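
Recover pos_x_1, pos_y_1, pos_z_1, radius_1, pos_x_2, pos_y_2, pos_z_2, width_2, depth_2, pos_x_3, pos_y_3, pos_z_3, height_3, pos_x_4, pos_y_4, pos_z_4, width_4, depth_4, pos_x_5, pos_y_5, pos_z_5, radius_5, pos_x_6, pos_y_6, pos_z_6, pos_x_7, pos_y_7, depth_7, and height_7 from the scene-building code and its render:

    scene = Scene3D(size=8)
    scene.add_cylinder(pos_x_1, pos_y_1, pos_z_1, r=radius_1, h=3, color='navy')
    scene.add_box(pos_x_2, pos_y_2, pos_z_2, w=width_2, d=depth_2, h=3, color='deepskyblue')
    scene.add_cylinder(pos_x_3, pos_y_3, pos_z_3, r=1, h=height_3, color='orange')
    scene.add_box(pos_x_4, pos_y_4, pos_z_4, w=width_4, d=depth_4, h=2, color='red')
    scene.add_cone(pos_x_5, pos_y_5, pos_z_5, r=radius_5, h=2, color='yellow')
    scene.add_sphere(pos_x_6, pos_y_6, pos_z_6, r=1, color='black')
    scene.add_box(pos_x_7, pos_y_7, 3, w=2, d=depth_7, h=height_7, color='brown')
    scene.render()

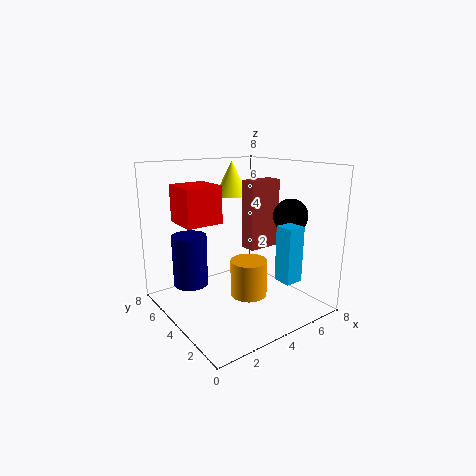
pos_x_1 = 2, pos_y_1 = 6, pos_z_1 = 1, radius_1 = 1, pos_x_2 = 5, pos_y_2 = 1, pos_z_2 = 2, width_2 = 1, depth_2 = 1, pos_x_3 = 4, pos_y_3 = 3, pos_z_3 = 1, height_3 = 2, pos_x_4 = 1, pos_y_4 = 4, pos_z_4 = 5, width_4 = 2, depth_4 = 2, pos_x_5 = 5, pos_y_5 = 6, pos_z_5 = 6, radius_5 = 1, pos_x_6 = 7, pos_y_6 = 3, pos_z_6 = 5, pos_x_7 = 5, pos_y_7 = 4, depth_7 = 1, height_7 = 4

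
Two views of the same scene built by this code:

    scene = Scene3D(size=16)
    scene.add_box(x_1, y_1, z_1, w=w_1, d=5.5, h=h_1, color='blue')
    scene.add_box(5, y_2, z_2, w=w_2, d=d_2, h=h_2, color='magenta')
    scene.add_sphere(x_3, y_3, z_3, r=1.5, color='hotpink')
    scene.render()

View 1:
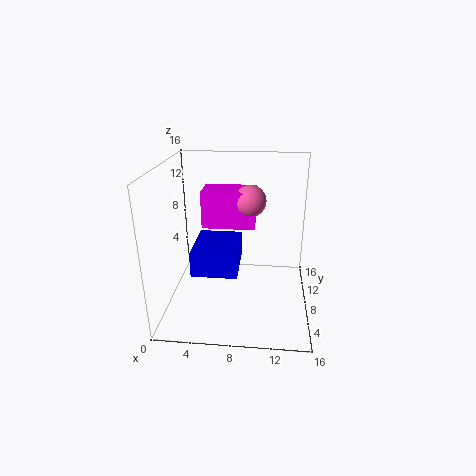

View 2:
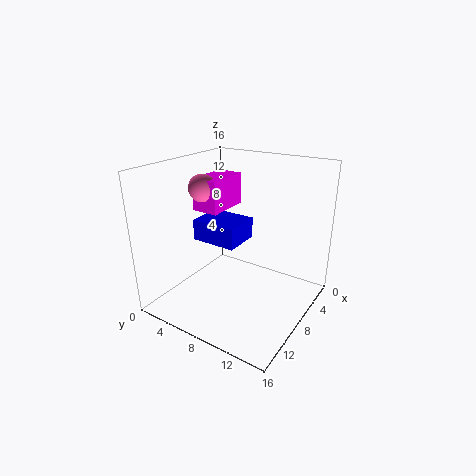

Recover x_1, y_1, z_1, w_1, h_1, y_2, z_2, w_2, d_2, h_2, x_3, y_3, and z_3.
x_1 = 4
y_1 = 2
z_1 = 6.5
w_1 = 4.5
h_1 = 2.5
y_2 = 3.5
z_2 = 11
w_2 = 5
d_2 = 3
h_2 = 3.5
x_3 = 9.5
y_3 = 4.5
z_3 = 13.5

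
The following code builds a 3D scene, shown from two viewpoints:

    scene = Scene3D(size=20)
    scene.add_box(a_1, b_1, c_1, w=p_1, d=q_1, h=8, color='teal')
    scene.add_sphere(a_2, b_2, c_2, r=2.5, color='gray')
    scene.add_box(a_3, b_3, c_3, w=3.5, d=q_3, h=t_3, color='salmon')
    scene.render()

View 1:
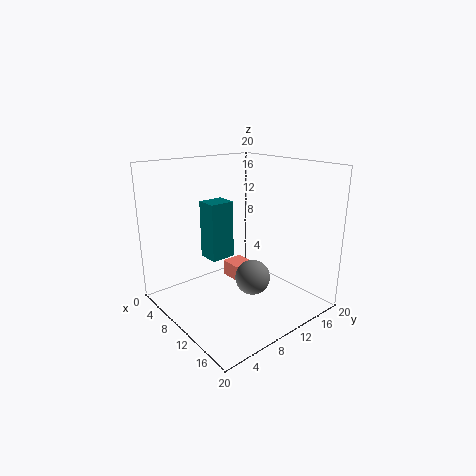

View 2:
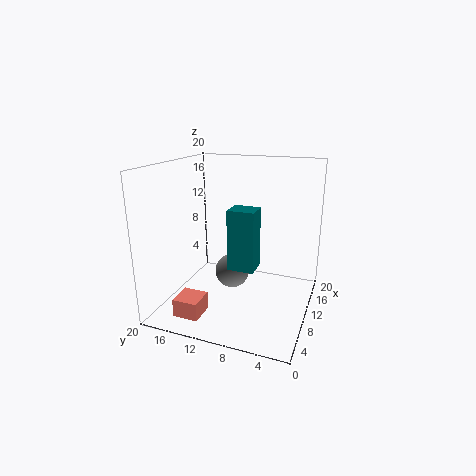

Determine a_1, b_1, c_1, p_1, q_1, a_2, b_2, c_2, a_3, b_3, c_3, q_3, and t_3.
a_1 = 6
b_1 = 6.5
c_1 = 7
p_1 = 3
q_1 = 3.5
a_2 = 11.5
b_2 = 11.5
c_2 = 4
a_3 = 2.5
b_3 = 13
c_3 = 0.5
q_3 = 3.5
t_3 = 2.5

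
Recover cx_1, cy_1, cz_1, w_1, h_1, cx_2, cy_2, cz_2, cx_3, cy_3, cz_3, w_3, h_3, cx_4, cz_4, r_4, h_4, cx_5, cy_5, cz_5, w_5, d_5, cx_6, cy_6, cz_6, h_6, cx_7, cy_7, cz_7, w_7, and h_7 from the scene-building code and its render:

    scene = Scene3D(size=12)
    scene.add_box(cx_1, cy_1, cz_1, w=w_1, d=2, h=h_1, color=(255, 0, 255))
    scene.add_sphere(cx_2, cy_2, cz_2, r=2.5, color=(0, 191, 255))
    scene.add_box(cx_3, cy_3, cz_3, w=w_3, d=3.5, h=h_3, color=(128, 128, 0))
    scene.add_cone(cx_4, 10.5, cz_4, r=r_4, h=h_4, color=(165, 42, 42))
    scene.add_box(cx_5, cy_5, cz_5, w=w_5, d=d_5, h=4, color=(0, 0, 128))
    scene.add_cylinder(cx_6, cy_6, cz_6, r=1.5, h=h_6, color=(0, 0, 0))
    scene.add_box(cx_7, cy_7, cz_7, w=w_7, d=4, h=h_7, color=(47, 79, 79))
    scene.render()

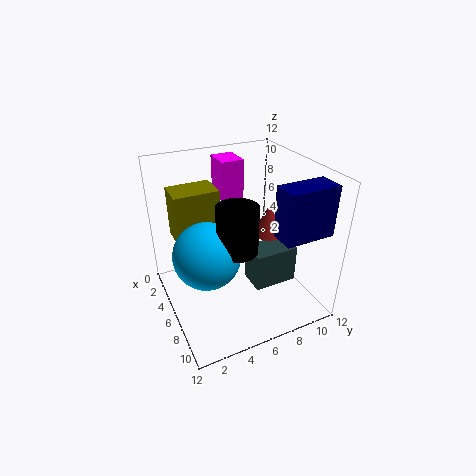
cx_1 = 0.5, cy_1 = 6, cz_1 = 8, w_1 = 2.5, h_1 = 3.5, cx_2 = 8, cy_2 = 2.5, cz_2 = 6.5, cx_3 = 3.5, cy_3 = 1, cz_3 = 6.5, w_3 = 2.5, h_3 = 4, cx_4 = 3.5, cz_4 = 4, r_4 = 1.5, h_4 = 3, cx_5 = 9, cy_5 = 7.5, cz_5 = 7.5, w_5 = 2, d_5 = 4, cx_6 = 9, cy_6 = 4.5, cz_6 = 7, h_6 = 3.5, cx_7 = 4.5, cy_7 = 7.5, cz_7 = 0.5, w_7 = 2.5, h_7 = 3.5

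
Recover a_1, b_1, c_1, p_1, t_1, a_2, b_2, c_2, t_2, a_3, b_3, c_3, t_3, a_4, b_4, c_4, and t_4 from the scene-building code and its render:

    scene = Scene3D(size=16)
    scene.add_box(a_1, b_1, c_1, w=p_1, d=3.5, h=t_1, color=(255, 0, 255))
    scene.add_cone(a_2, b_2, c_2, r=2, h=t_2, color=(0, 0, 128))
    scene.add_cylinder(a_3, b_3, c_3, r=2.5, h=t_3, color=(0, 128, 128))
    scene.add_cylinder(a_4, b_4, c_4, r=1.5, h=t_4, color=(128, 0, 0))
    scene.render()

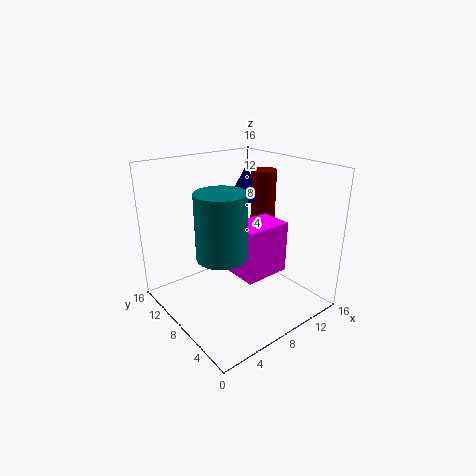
a_1 = 6, b_1 = 3.5, c_1 = 5, p_1 = 5, t_1 = 5.5, a_2 = 12, b_2 = 11.5, c_2 = 11, t_2 = 4, a_3 = 4, b_3 = 5.5, c_3 = 8, t_3 = 6.5, a_4 = 13.5, b_4 = 10, c_4 = 7, t_4 = 7.5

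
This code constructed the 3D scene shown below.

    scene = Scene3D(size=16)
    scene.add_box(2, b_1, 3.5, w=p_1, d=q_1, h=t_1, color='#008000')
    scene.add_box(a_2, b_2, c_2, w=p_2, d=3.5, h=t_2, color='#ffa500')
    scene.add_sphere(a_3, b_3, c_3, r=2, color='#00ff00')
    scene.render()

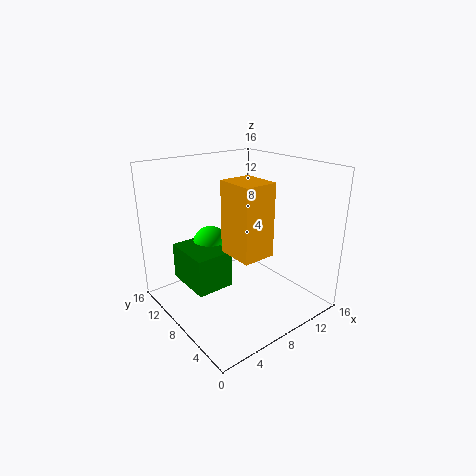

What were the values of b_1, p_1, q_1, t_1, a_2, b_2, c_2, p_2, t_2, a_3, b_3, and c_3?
b_1 = 6.5
p_1 = 4
q_1 = 5.5
t_1 = 4
a_2 = 3
b_2 = 0.5
c_2 = 9.5
p_2 = 3
t_2 = 6.5
a_3 = 6
b_3 = 10.5
c_3 = 7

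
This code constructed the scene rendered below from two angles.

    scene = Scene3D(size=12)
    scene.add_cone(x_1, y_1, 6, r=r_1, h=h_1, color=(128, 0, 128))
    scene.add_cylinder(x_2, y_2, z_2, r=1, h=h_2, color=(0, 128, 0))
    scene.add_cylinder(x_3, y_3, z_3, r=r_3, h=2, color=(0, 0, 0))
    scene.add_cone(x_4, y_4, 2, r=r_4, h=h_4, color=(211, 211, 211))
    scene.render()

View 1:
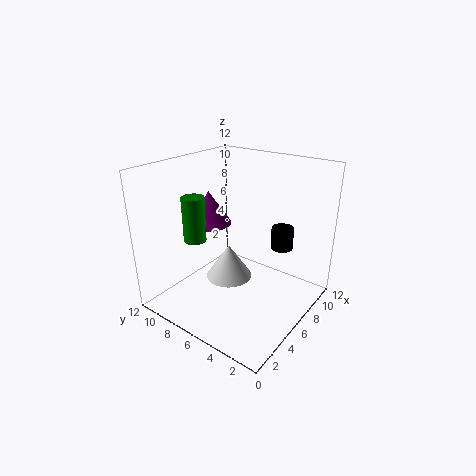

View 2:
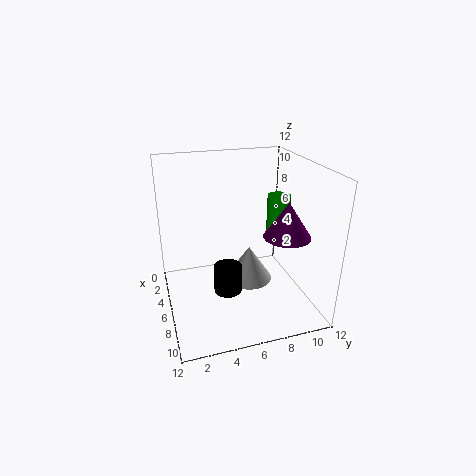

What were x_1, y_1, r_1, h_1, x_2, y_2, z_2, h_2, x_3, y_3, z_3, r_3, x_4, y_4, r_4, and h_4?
x_1 = 7
y_1 = 10
r_1 = 2
h_1 = 3
x_2 = 5
y_2 = 10
z_2 = 5
h_2 = 4
x_3 = 10
y_3 = 4
z_3 = 4
r_3 = 1
x_4 = 6
y_4 = 7
r_4 = 2
h_4 = 3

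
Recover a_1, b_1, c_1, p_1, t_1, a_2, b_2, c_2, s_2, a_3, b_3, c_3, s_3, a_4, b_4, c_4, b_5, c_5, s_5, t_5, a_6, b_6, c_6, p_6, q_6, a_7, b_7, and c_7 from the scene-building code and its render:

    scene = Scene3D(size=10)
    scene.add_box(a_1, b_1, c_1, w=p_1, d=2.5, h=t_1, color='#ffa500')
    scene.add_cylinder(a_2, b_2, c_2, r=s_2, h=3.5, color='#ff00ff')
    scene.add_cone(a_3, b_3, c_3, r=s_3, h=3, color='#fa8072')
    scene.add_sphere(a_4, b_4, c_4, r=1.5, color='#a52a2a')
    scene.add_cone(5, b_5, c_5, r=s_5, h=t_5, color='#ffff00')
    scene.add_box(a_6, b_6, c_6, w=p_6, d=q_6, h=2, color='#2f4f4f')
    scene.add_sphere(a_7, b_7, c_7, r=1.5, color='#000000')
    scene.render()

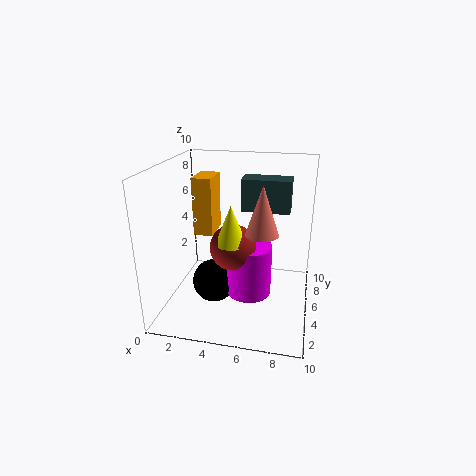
a_1 = 1, b_1 = 7, c_1 = 4, p_1 = 1.5, t_1 = 4.5, a_2 = 6, b_2 = 4, c_2 = 1.5, s_2 = 1.5, a_3 = 7, b_3 = 2.5, c_3 = 6.5, s_3 = 1, a_4 = 5, b_4 = 3.5, c_4 = 5, b_5 = 3, c_5 = 5.5, s_5 = 1, t_5 = 2.5, a_6 = 5.5, b_6 = 3.5, c_6 = 7.5, p_6 = 3, q_6 = 1.5, a_7 = 3.5, b_7 = 4, c_7 = 2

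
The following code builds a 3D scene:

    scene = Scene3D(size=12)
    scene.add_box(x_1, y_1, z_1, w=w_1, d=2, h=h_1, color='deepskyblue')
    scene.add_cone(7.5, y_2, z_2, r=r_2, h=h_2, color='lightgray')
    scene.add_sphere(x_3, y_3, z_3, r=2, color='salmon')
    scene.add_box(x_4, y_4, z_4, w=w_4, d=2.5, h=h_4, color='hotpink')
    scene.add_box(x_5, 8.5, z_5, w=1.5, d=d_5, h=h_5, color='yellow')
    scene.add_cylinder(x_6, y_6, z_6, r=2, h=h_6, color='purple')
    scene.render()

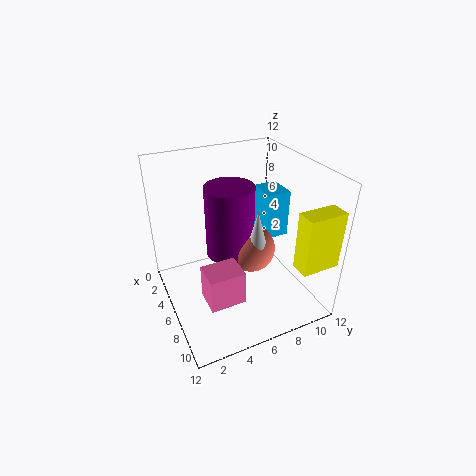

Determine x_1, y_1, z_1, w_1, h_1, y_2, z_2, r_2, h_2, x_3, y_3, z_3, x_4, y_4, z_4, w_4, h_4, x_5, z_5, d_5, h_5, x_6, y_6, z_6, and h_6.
x_1 = 4
y_1 = 8.5
z_1 = 5.5
w_1 = 2.5
h_1 = 4
y_2 = 7
z_2 = 5
r_2 = 1
h_2 = 4
x_3 = 6.5
y_3 = 7
z_3 = 5
x_4 = 9.5
y_4 = 1.5
z_4 = 4.5
w_4 = 2
h_4 = 2.5
x_5 = 10.5
z_5 = 5.5
d_5 = 3
h_5 = 4.5
x_6 = 5.5
y_6 = 5.5
z_6 = 4.5
h_6 = 6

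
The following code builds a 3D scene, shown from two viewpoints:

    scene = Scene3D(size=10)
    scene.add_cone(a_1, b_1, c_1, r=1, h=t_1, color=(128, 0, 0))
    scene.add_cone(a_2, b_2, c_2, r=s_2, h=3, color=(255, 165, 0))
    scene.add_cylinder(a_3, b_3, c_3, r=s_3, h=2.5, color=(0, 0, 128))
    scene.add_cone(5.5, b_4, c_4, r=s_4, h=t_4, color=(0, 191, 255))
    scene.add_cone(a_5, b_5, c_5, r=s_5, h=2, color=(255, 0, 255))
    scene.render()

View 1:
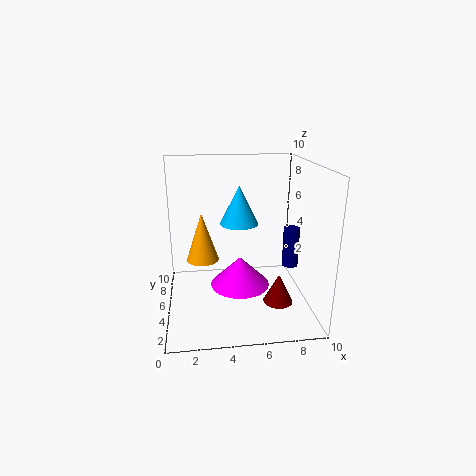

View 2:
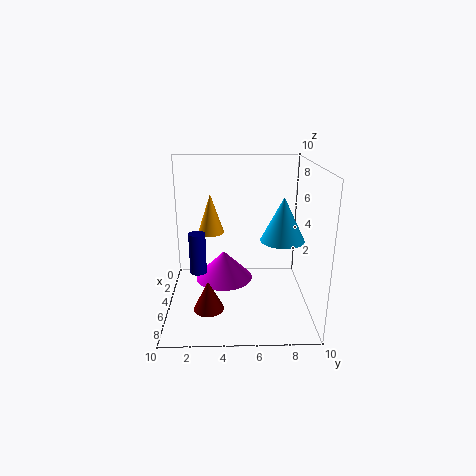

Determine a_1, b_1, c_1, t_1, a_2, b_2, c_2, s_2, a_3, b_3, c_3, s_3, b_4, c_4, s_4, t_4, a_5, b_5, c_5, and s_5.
a_1 = 7.5; b_1 = 3; c_1 = 1; t_1 = 2; a_2 = 2.5; b_2 = 3; c_2 = 4.5; s_2 = 1; a_3 = 8; b_3 = 2.5; c_3 = 4; s_3 = 0.5; b_4 = 8; c_4 = 5; s_4 = 1.5; t_4 = 3; a_5 = 5; b_5 = 4; c_5 = 2; s_5 = 2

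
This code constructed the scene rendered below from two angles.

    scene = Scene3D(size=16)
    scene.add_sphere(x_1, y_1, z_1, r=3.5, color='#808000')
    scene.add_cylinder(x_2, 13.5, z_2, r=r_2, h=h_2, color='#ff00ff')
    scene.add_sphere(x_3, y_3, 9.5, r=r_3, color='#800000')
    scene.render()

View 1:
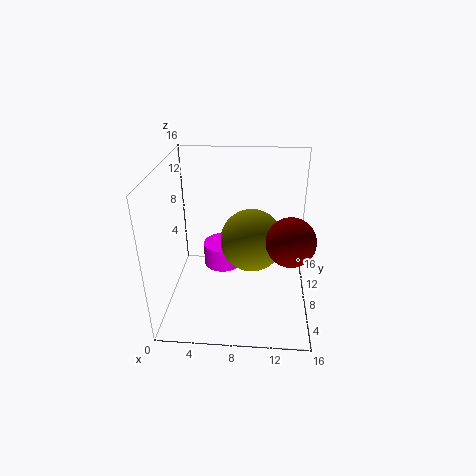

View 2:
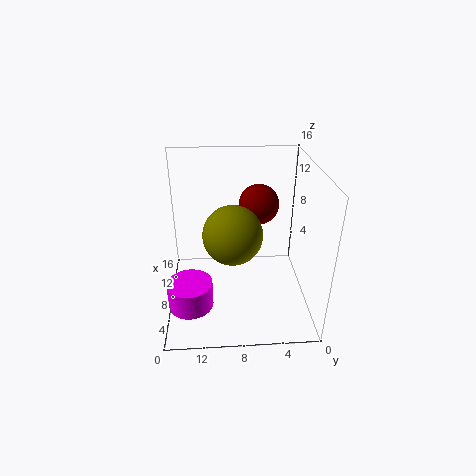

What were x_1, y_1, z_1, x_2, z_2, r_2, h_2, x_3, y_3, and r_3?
x_1 = 9.5; y_1 = 8.5; z_1 = 7.5; x_2 = 5.5; z_2 = 1; r_2 = 2.5; h_2 = 3; x_3 = 13.5; y_3 = 5; r_3 = 2.5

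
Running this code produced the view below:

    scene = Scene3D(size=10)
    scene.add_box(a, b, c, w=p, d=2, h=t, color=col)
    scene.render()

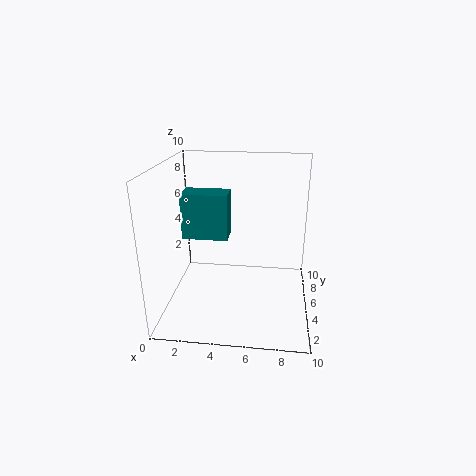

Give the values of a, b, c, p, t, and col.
a = 0.5, b = 6.5, c = 4, p = 3.5, t = 3.5, col = 'teal'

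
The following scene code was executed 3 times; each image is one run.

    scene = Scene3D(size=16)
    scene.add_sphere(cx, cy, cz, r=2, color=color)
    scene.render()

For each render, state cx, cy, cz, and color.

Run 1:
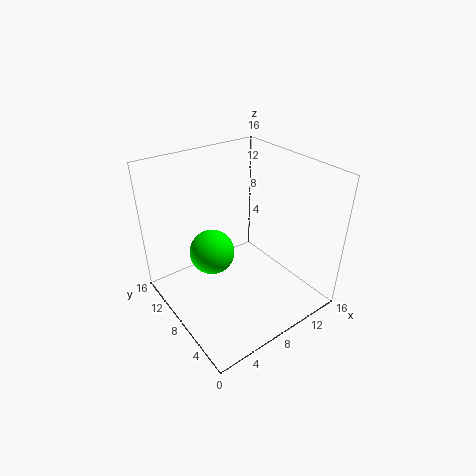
cx = 2.5; cy = 4.5; cz = 10.5; color = 'lime'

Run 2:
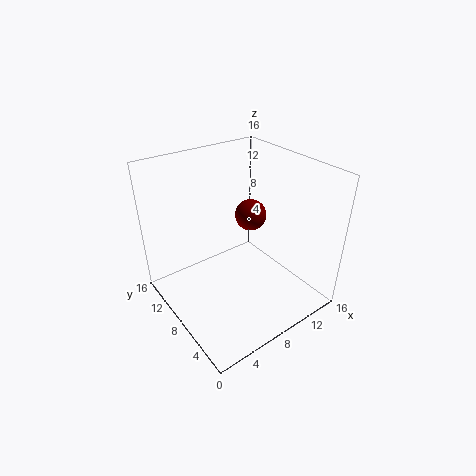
cx = 13; cy = 12; cz = 7.5; color = 'maroon'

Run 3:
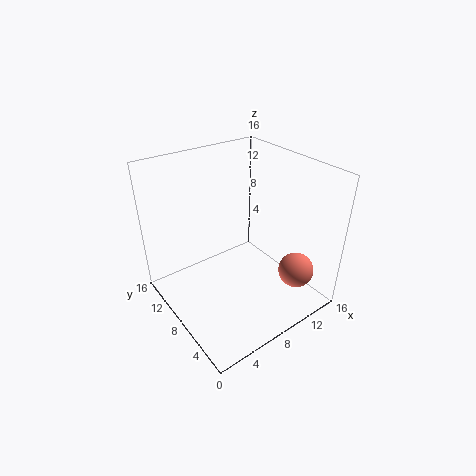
cx = 13; cy = 3.5; cz = 4; color = 'salmon'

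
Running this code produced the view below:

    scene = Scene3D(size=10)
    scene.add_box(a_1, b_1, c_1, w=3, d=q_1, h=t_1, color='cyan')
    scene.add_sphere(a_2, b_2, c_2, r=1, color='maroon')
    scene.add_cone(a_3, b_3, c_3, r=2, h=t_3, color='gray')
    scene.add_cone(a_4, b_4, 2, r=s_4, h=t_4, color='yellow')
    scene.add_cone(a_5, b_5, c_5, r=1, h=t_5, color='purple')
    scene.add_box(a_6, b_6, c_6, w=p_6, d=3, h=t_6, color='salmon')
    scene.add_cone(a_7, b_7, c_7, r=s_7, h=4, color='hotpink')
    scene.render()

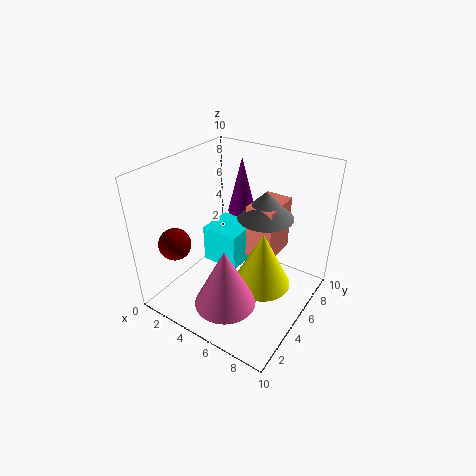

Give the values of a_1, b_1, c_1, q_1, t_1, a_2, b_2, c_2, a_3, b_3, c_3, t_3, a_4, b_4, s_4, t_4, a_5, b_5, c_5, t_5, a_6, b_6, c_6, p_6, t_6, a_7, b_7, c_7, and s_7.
a_1 = 1
b_1 = 6
c_1 = 1
q_1 = 3
t_1 = 3
a_2 = 3
b_2 = 1
c_2 = 6
a_3 = 6
b_3 = 7
c_3 = 6
t_3 = 2
a_4 = 7
b_4 = 5
s_4 = 2
t_4 = 4
a_5 = 4
b_5 = 7
c_5 = 6
t_5 = 4
a_6 = 5
b_6 = 6
c_6 = 3
p_6 = 2
t_6 = 4
a_7 = 6
b_7 = 2
c_7 = 2
s_7 = 2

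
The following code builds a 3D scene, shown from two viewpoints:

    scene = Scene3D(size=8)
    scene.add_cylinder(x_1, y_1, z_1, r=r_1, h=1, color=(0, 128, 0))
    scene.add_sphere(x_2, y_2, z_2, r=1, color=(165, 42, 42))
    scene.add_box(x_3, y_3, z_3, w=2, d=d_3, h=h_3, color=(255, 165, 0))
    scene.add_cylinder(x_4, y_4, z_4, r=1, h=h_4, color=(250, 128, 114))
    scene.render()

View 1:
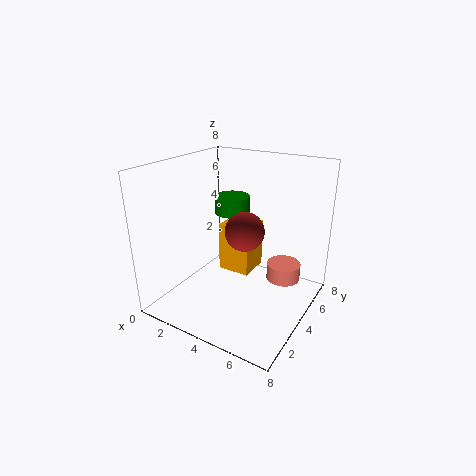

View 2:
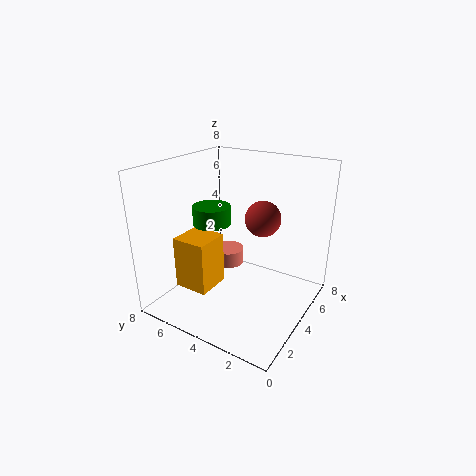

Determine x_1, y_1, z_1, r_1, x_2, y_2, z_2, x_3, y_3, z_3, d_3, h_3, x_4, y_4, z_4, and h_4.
x_1 = 3; y_1 = 5; z_1 = 5; r_1 = 1; x_2 = 5; y_2 = 3; z_2 = 5; x_3 = 2; y_3 = 5; z_3 = 1; d_3 = 2; h_3 = 3; x_4 = 6; y_4 = 6; z_4 = 1; h_4 = 1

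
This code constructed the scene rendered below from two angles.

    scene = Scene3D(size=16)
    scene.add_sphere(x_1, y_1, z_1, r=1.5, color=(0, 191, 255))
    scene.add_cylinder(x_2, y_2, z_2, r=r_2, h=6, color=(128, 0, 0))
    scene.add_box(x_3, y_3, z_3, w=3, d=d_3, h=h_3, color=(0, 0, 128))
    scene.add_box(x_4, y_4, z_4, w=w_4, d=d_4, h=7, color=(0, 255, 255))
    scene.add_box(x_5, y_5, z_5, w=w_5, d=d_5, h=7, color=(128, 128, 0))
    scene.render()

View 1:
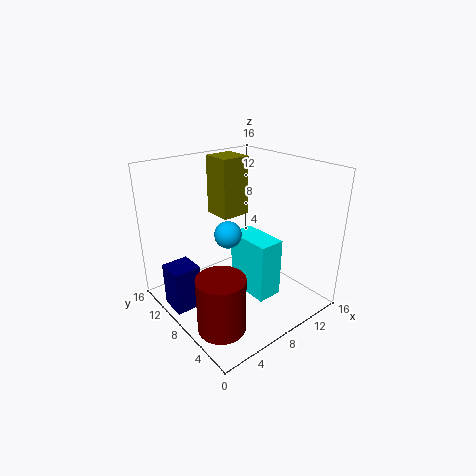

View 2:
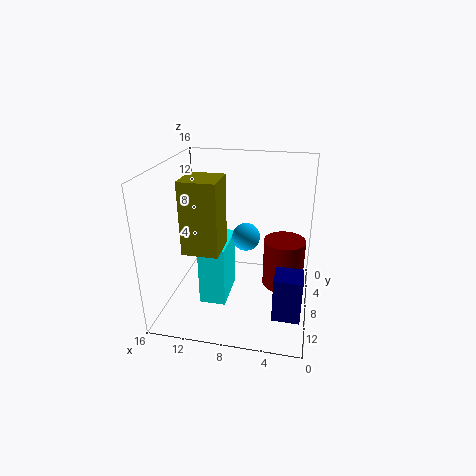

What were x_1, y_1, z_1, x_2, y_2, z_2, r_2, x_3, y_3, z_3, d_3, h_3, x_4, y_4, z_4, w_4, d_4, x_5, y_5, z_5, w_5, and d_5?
x_1 = 7, y_1 = 8.5, z_1 = 8.5, x_2 = 3, y_2 = 4.5, z_2 = 0.5, r_2 = 2.5, x_3 = 0.5, y_3 = 9, z_3 = 0.5, d_3 = 3, h_3 = 5, x_4 = 9, y_4 = 5, z_4 = 0.5, w_4 = 3, d_4 = 5.5, x_5 = 8.5, y_5 = 11, z_5 = 9, w_5 = 3.5, d_5 = 3.5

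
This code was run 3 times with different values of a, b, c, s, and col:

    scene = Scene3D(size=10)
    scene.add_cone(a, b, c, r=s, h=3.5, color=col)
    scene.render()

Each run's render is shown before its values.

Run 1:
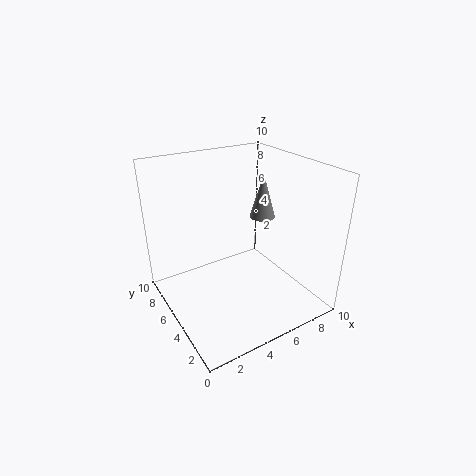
a = 8.5
b = 7
c = 5
s = 1
col = 'gray'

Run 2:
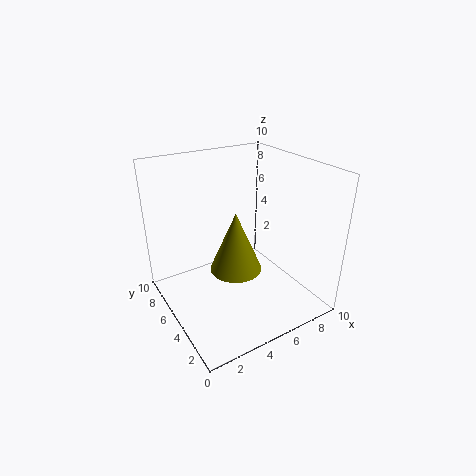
a = 3
b = 2
c = 5
s = 1.5
col = 'olive'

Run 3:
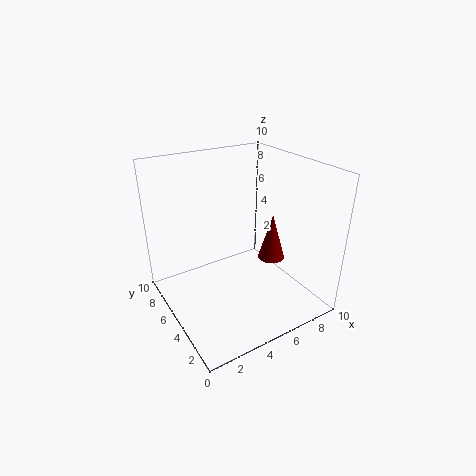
a = 8
b = 5
c = 2.5
s = 1
col = 'maroon'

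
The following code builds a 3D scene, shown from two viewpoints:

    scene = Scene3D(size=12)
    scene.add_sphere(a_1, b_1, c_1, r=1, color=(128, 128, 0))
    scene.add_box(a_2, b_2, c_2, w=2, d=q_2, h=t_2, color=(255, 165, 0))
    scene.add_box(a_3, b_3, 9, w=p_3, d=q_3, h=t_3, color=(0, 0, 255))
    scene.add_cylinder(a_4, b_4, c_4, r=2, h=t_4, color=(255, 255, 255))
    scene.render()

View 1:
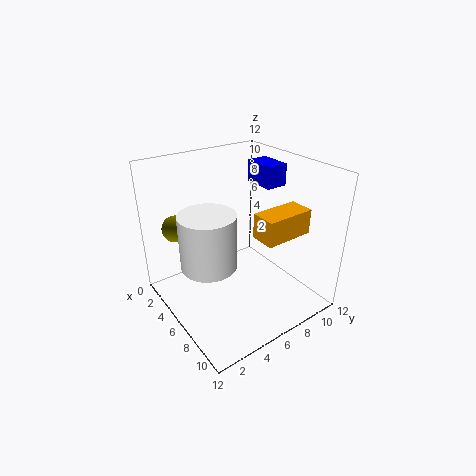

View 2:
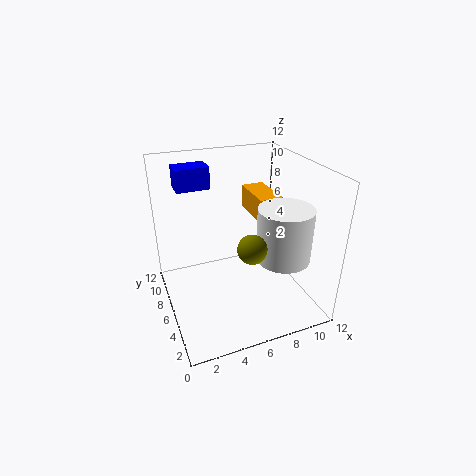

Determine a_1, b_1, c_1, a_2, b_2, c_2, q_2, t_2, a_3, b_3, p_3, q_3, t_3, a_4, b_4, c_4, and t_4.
a_1 = 5, b_1 = 1, c_1 = 8, a_2 = 8, b_2 = 6, c_2 = 7, q_2 = 4, t_2 = 2, a_3 = 2, b_3 = 10, p_3 = 3, q_3 = 2, t_3 = 2, a_4 = 8, b_4 = 2, c_4 = 6, t_4 = 4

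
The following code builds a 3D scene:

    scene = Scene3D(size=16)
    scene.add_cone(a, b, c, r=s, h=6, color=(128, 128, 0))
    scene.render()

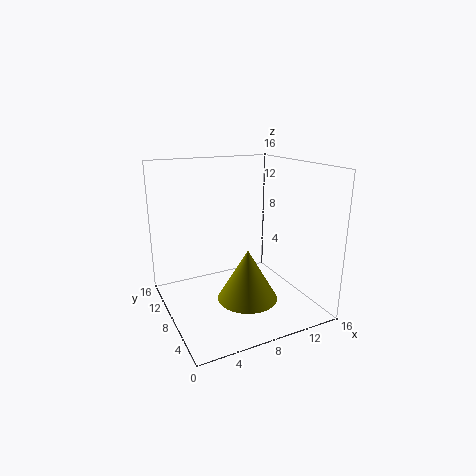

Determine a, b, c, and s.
a = 9; b = 7.5; c = 0.5; s = 3.5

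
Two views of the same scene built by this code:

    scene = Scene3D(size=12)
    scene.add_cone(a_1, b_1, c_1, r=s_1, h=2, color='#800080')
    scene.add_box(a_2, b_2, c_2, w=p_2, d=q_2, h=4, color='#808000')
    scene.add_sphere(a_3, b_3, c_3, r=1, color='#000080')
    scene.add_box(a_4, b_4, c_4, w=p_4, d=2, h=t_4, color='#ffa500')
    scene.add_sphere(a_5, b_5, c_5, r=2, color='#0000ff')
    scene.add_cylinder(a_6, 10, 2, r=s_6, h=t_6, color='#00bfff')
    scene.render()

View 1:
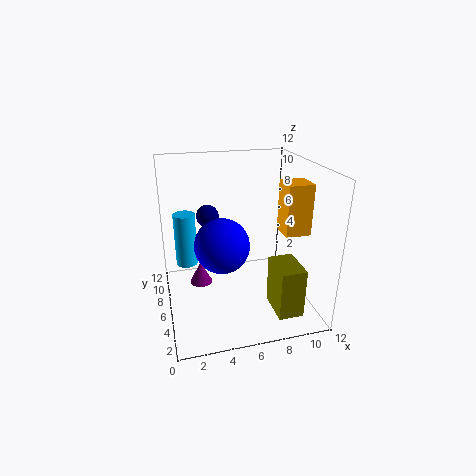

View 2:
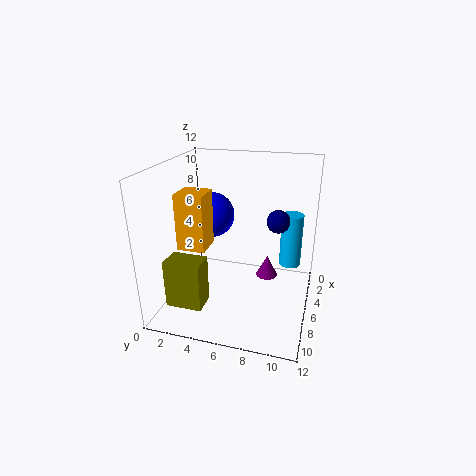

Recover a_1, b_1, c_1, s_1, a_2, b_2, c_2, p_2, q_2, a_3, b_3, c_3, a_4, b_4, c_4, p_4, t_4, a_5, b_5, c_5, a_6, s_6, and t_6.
a_1 = 3
b_1 = 8
c_1 = 1
s_1 = 1
a_2 = 8
b_2 = 1
c_2 = 1
p_2 = 2
q_2 = 3
a_3 = 4
b_3 = 9
c_3 = 7
a_4 = 9
b_4 = 3
c_4 = 7
p_4 = 2
t_4 = 4
a_5 = 4
b_5 = 3
c_5 = 7
a_6 = 2
s_6 = 1
t_6 = 5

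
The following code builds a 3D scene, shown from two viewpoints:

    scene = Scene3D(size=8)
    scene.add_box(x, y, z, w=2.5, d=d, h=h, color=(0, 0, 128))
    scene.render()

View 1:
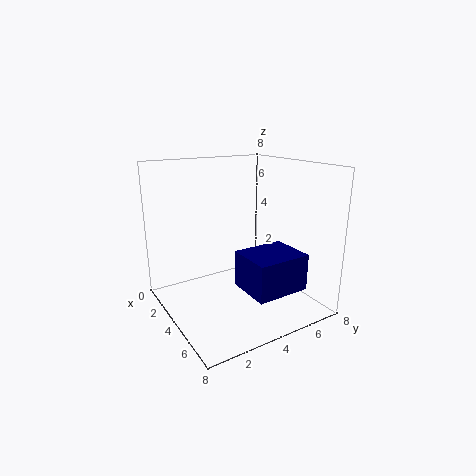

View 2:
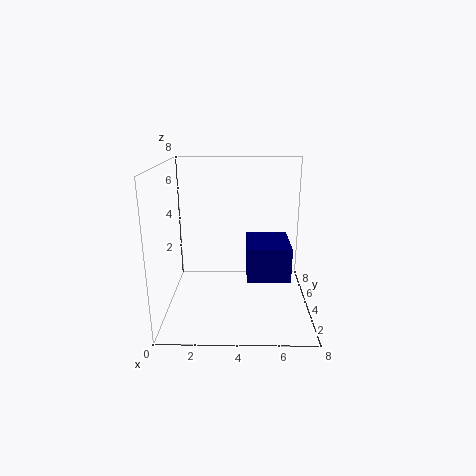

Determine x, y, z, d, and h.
x = 4.5
y = 3.5
z = 1.5
d = 3
h = 2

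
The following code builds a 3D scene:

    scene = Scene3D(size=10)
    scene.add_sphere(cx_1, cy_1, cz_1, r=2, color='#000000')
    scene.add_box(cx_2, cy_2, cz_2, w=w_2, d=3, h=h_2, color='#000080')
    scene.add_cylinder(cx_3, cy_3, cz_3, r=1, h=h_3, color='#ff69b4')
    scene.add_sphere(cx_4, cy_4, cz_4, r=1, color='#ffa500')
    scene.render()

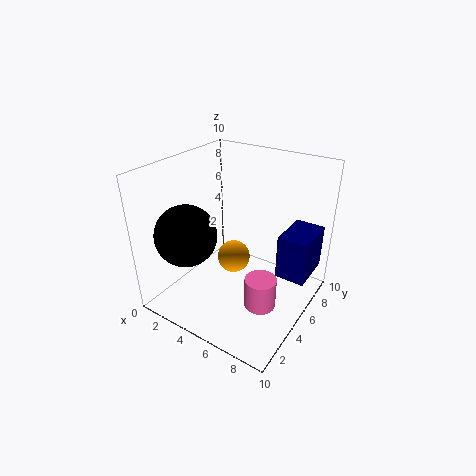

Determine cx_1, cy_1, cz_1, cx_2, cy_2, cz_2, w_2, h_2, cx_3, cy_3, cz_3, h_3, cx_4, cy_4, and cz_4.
cx_1 = 3
cy_1 = 2
cz_1 = 6
cx_2 = 8
cy_2 = 5
cz_2 = 3
w_2 = 2
h_2 = 3
cx_3 = 8
cy_3 = 3
cz_3 = 2
h_3 = 2
cx_4 = 6
cy_4 = 3
cz_4 = 5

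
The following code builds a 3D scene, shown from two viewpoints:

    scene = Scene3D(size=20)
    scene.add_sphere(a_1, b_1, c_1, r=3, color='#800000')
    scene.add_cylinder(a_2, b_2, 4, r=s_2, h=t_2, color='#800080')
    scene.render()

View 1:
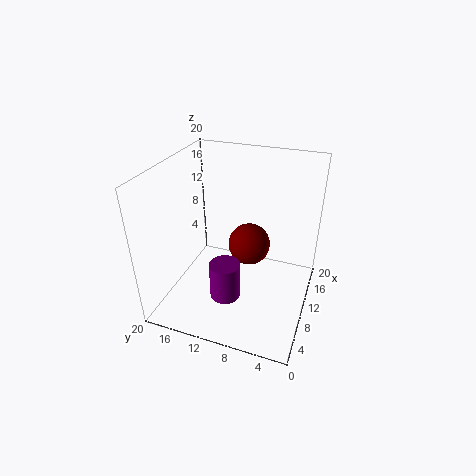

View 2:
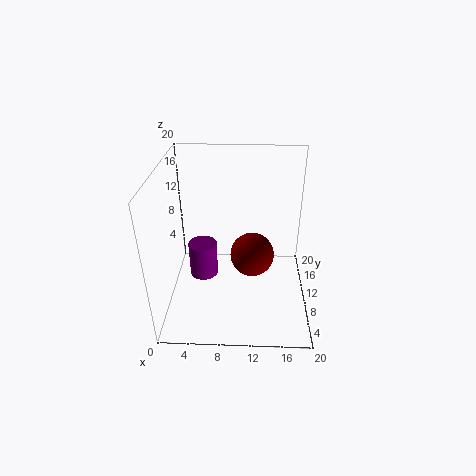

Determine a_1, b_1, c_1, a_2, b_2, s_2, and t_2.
a_1 = 12, b_1 = 9, c_1 = 8, a_2 = 5, b_2 = 10, s_2 = 2, t_2 = 5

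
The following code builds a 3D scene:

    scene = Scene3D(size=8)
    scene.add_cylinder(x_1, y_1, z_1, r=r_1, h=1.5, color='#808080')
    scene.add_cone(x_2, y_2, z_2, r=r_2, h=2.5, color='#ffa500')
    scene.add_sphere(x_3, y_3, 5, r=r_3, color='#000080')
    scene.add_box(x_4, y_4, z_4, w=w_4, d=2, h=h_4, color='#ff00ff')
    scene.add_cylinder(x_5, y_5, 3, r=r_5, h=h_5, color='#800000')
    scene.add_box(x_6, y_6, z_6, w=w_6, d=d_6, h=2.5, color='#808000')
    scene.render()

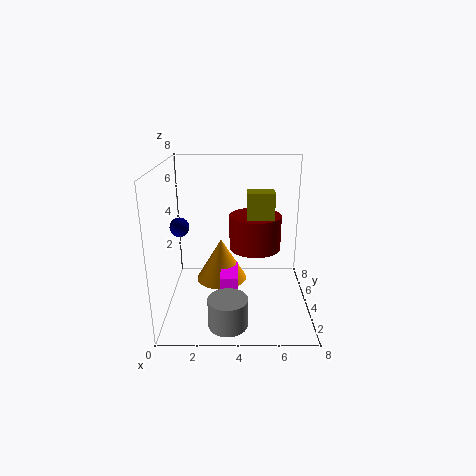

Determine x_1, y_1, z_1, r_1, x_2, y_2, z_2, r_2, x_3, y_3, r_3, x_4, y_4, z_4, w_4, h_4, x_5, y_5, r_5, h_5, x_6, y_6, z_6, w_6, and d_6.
x_1 = 3.5
y_1 = 1
z_1 = 0.5
r_1 = 1
x_2 = 3
y_2 = 5
z_2 = 1
r_2 = 1.5
x_3 = 1
y_3 = 3
r_3 = 0.5
x_4 = 3
y_4 = 3
z_4 = 0.5
w_4 = 1
h_4 = 1.5
x_5 = 5
y_5 = 5
r_5 = 1.5
h_5 = 2
x_6 = 4.5
y_6 = 4
z_6 = 4
w_6 = 1.5
d_6 = 1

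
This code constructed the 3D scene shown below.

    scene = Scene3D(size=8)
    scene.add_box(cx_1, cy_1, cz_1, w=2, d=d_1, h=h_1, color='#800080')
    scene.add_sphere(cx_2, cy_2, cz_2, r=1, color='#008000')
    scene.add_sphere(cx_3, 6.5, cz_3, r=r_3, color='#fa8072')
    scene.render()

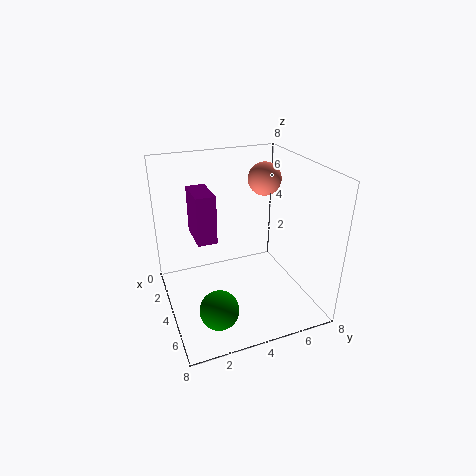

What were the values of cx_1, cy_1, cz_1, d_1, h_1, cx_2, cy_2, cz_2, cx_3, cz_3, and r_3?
cx_1 = 3; cy_1 = 1.5; cz_1 = 4.5; d_1 = 1; h_1 = 2.5; cx_2 = 6.5; cy_2 = 2; cz_2 = 1.5; cx_3 = 2; cz_3 = 6.5; r_3 = 1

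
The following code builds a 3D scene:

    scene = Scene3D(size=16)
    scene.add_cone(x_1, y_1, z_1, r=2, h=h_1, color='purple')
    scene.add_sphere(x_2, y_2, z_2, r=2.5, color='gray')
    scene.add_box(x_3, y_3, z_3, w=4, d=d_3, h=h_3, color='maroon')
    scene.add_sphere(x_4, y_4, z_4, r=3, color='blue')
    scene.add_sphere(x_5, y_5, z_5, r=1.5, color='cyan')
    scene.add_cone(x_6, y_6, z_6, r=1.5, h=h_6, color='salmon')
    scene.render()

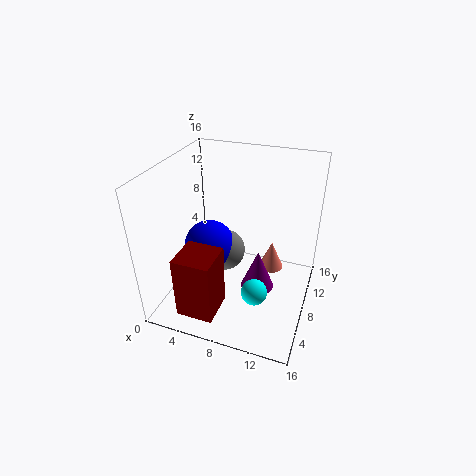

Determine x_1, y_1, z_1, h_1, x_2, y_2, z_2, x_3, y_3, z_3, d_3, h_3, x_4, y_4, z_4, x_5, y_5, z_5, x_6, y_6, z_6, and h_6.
x_1 = 10; y_1 = 9.5; z_1 = 0.5; h_1 = 5; x_2 = 5.5; y_2 = 10; z_2 = 4.5; x_3 = 3.5; y_3 = 1; z_3 = 1.5; d_3 = 4; h_3 = 7; x_4 = 4; y_4 = 9; z_4 = 5.5; x_5 = 10.5; y_5 = 6.5; z_5 = 2; x_6 = 11; y_6 = 12; z_6 = 2; h_6 = 3.5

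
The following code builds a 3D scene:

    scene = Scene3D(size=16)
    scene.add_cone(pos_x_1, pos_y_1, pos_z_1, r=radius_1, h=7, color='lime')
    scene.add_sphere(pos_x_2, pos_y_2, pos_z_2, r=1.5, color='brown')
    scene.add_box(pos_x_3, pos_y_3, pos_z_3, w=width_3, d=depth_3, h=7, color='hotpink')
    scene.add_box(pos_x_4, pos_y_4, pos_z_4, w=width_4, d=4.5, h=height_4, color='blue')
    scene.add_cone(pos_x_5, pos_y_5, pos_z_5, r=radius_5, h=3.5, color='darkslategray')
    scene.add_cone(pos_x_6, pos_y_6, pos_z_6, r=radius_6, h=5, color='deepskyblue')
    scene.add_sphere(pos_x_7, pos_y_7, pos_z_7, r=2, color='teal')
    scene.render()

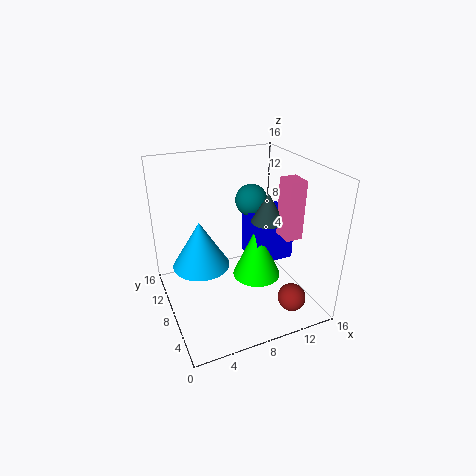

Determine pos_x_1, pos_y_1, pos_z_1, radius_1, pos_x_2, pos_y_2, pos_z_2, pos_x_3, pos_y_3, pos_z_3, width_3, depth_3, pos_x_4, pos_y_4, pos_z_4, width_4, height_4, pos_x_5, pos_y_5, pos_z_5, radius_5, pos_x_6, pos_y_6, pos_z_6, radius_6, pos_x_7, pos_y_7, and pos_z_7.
pos_x_1 = 11.5
pos_y_1 = 10
pos_z_1 = 1
radius_1 = 3
pos_x_2 = 12
pos_y_2 = 2.5
pos_z_2 = 2.5
pos_x_3 = 13.5
pos_y_3 = 6.5
pos_z_3 = 7
width_3 = 2
depth_3 = 2.5
pos_x_4 = 11
pos_y_4 = 9
pos_z_4 = 3
width_4 = 5
height_4 = 6
pos_x_5 = 12.5
pos_y_5 = 9.5
pos_z_5 = 8.5
radius_5 = 2
pos_x_6 = 3.5
pos_y_6 = 7.5
pos_z_6 = 6
radius_6 = 3
pos_x_7 = 12
pos_y_7 = 13
pos_z_7 = 10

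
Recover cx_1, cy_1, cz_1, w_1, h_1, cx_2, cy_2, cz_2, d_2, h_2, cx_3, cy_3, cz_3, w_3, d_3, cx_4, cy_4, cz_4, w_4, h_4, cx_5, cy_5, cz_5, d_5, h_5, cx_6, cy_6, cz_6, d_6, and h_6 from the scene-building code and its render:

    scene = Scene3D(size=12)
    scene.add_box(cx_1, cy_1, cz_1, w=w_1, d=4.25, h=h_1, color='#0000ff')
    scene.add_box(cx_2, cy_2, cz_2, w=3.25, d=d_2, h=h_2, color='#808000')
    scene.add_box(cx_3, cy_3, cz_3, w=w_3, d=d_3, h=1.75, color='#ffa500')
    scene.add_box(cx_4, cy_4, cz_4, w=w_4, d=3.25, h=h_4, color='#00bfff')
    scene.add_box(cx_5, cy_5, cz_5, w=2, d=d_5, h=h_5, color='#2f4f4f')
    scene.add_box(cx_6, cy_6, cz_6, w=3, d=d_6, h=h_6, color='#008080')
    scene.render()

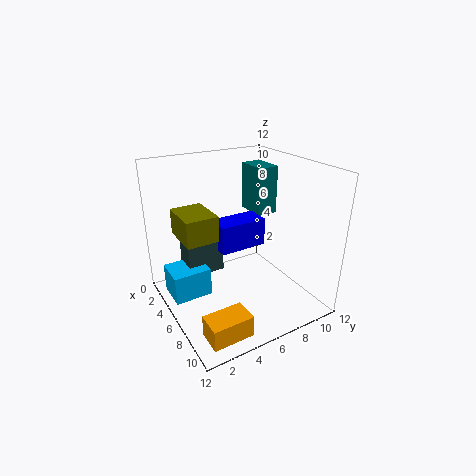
cx_1 = 3; cy_1 = 5; cz_1 = 4.25; w_1 = 2.25; h_1 = 2.5; cx_2 = 4.25; cy_2 = 1; cz_2 = 7; d_2 = 2.5; h_2 = 2; cx_3 = 9.25; cy_3 = 1; cz_3 = 0.5; w_3 = 2; d_3 = 3.25; cx_4 = 2.5; cy_4 = 0.5; cz_4 = 0.75; w_4 = 2.75; h_4 = 2.5; cx_5 = 2.25; cy_5 = 2.25; cz_5 = 2.25; d_5 = 3.25; h_5 = 3.75; cx_6 = 0.5; cy_6 = 9.75; cz_6 = 6.25; d_6 = 2; h_6 = 4.5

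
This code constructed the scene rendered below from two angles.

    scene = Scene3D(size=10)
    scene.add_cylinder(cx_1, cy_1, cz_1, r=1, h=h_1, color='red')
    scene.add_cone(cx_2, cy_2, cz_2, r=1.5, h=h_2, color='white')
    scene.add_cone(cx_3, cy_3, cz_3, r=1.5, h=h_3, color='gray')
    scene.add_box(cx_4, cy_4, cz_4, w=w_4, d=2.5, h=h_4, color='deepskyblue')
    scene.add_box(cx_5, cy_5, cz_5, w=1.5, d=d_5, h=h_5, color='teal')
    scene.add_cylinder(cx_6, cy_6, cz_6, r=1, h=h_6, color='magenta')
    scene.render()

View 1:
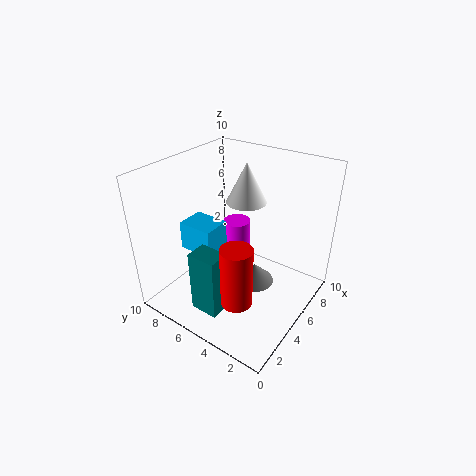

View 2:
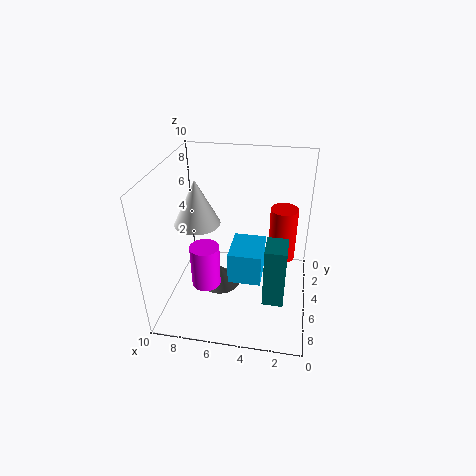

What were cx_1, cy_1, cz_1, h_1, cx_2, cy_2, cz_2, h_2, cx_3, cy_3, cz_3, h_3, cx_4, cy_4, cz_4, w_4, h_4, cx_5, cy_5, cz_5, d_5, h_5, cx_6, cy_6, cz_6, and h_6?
cx_1 = 2; cy_1 = 3; cz_1 = 2.5; h_1 = 4; cx_2 = 7.5; cy_2 = 6; cz_2 = 6.5; h_2 = 3; cx_3 = 6.5; cy_3 = 4.5; cz_3 = 0.5; h_3 = 1.5; cx_4 = 3; cy_4 = 6; cz_4 = 4; w_4 = 2; h_4 = 2; cx_5 = 1.5; cy_5 = 4.5; cz_5 = 0.5; d_5 = 2; h_5 = 4.5; cx_6 = 7; cy_6 = 6.5; cz_6 = 2; h_6 = 3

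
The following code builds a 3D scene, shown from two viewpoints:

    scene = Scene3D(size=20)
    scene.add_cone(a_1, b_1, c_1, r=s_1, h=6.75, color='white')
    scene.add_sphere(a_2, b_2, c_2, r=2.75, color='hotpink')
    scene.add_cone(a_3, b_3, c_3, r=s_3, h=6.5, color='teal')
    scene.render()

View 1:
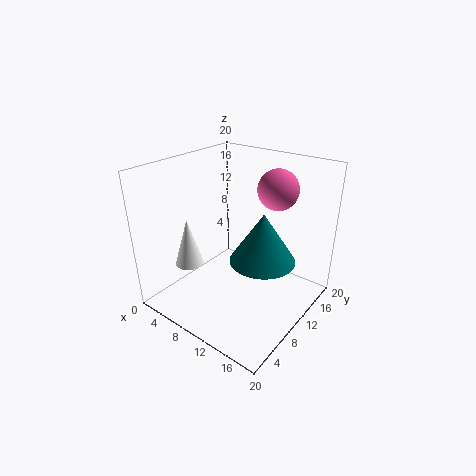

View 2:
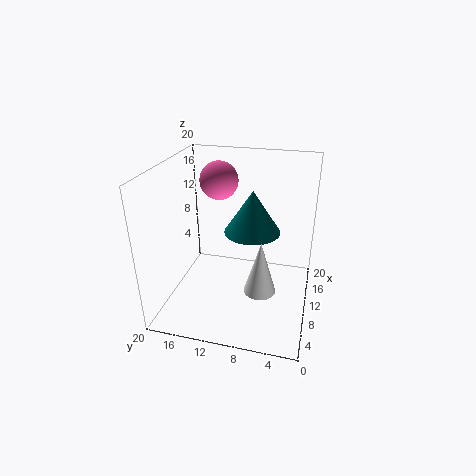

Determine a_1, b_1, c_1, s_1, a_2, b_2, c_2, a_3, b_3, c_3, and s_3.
a_1 = 4.5; b_1 = 5.75; c_1 = 6; s_1 = 2; a_2 = 13.75; b_2 = 13.75; c_2 = 16.75; a_3 = 14.75; b_3 = 9; c_3 = 8.75; s_3 = 4.25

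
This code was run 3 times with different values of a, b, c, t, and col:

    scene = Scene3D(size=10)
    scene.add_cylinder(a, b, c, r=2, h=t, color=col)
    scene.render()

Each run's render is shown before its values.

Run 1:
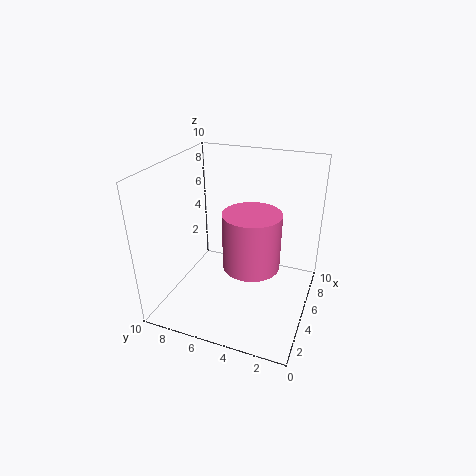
a = 5; b = 4; c = 3; t = 4; col = 'hotpink'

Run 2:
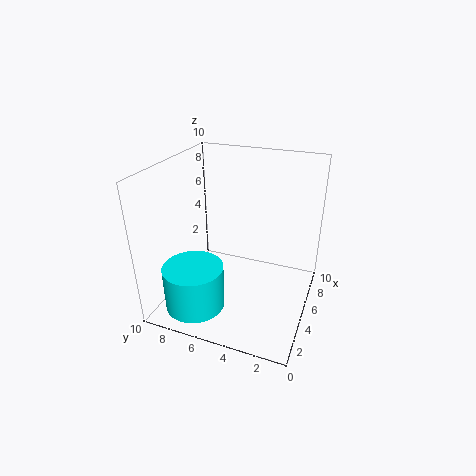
a = 2; b = 7; c = 1; t = 3; col = 'cyan'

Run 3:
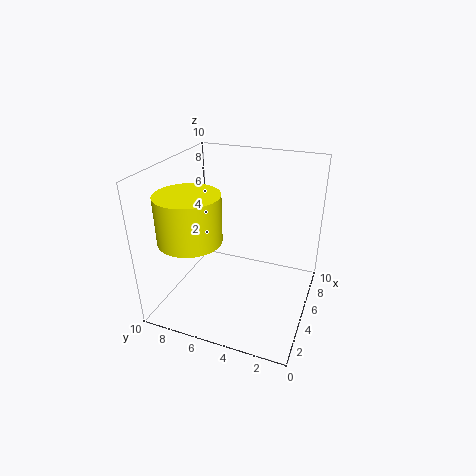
a = 2; b = 7; c = 6; t = 3; col = 'yellow'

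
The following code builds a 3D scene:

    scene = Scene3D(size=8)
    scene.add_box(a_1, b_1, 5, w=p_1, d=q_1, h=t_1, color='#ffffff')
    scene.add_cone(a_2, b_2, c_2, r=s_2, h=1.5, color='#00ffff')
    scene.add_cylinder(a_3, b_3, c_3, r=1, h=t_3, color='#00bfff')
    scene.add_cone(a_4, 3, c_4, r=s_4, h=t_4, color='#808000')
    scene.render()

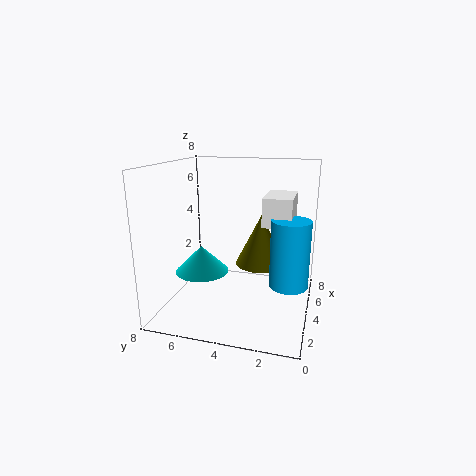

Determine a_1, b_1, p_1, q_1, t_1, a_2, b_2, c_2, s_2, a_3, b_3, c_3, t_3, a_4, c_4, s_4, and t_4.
a_1 = 3
b_1 = 1
p_1 = 2.5
q_1 = 1.5
t_1 = 1.5
a_2 = 3.5
b_2 = 6
c_2 = 2
s_2 = 1.5
a_3 = 3
b_3 = 1
c_3 = 2
t_3 = 3.5
a_4 = 5.5
c_4 = 2
s_4 = 1.5
t_4 = 3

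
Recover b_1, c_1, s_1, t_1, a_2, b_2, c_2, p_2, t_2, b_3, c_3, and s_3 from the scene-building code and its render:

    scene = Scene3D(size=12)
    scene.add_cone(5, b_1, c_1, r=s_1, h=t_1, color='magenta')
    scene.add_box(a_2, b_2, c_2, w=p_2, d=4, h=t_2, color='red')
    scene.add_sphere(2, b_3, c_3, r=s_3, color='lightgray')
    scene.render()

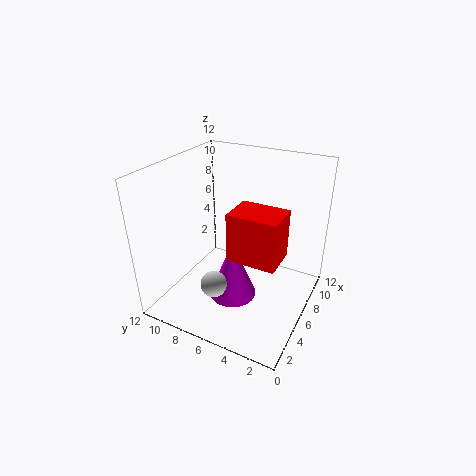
b_1 = 6; c_1 = 1; s_1 = 2; t_1 = 5; a_2 = 4; b_2 = 2; c_2 = 5; p_2 = 3; t_2 = 4; b_3 = 6; c_3 = 4; s_3 = 1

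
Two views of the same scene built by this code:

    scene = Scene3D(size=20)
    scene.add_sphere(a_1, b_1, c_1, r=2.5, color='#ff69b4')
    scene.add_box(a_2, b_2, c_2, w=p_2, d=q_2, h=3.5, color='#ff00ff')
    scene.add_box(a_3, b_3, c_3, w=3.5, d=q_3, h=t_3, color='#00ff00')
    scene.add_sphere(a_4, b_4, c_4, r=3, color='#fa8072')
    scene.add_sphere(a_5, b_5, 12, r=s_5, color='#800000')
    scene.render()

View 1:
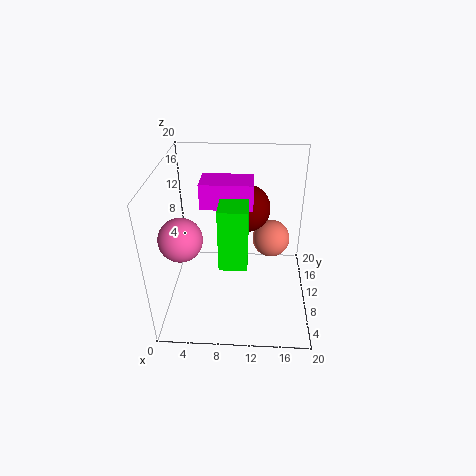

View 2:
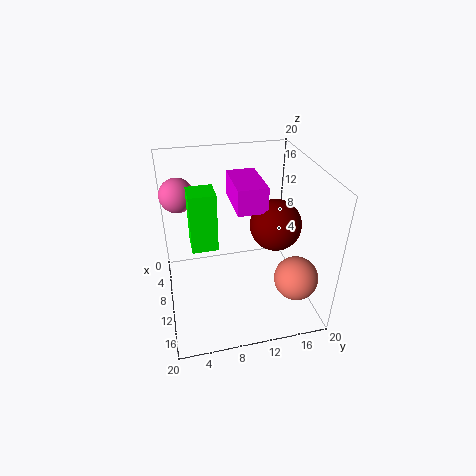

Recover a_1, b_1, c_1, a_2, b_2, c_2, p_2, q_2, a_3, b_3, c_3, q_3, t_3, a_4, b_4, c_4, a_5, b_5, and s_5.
a_1 = 4, b_1 = 2.5, c_1 = 14.5, a_2 = 5, b_2 = 9.5, c_2 = 14.5, p_2 = 7, q_2 = 4, a_3 = 8, b_3 = 3.5, c_3 = 9.5, q_3 = 3.5, t_3 = 8, a_4 = 15, b_4 = 17, c_4 = 5.5, a_5 = 11, b_5 = 15, s_5 = 3.5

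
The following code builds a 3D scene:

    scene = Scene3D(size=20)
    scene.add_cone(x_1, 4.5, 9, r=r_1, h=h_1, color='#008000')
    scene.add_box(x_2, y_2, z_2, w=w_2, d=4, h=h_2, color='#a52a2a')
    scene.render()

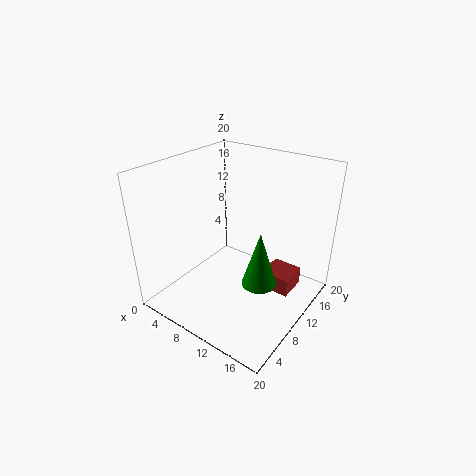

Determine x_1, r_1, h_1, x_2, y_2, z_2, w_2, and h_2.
x_1 = 17; r_1 = 2; h_1 = 6.5; x_2 = 14; y_2 = 10; z_2 = 3.5; w_2 = 4; h_2 = 2.5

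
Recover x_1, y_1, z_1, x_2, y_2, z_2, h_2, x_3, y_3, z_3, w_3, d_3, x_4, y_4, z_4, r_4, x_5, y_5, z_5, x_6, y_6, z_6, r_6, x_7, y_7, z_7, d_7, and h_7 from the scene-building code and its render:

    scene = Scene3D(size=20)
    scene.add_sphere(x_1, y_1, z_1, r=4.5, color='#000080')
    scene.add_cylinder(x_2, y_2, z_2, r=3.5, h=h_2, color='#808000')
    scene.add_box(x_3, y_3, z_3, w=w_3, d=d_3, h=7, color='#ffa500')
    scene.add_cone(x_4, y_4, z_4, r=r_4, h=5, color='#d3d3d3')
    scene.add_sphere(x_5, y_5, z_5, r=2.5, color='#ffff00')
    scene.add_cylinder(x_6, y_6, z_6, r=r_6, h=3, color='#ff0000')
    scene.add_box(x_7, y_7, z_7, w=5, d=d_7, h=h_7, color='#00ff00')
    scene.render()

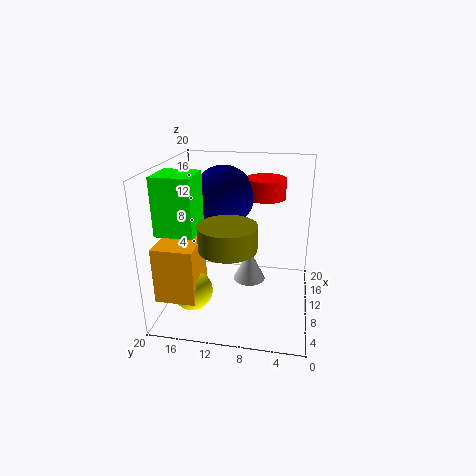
x_1 = 14.5
y_1 = 13
z_1 = 14.5
x_2 = 3.5
y_2 = 10
z_2 = 11.5
h_2 = 3
x_3 = 0.5
y_3 = 13.5
z_3 = 5
w_3 = 5.5
d_3 = 5
x_4 = 14.5
y_4 = 9
z_4 = 1
r_4 = 2.5
x_5 = 3
y_5 = 14.5
z_5 = 5.5
x_6 = 16.5
y_6 = 7
z_6 = 14
r_6 = 3
x_7 = 4
y_7 = 14.5
z_7 = 12
d_7 = 5
h_7 = 7.5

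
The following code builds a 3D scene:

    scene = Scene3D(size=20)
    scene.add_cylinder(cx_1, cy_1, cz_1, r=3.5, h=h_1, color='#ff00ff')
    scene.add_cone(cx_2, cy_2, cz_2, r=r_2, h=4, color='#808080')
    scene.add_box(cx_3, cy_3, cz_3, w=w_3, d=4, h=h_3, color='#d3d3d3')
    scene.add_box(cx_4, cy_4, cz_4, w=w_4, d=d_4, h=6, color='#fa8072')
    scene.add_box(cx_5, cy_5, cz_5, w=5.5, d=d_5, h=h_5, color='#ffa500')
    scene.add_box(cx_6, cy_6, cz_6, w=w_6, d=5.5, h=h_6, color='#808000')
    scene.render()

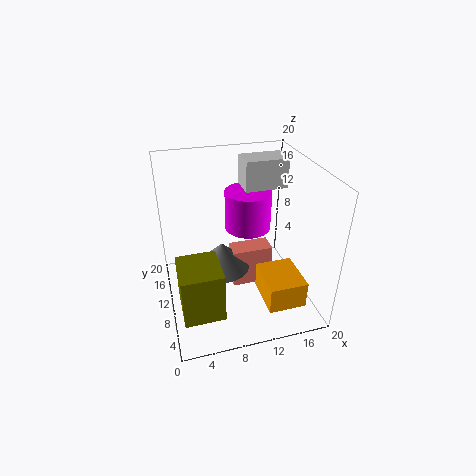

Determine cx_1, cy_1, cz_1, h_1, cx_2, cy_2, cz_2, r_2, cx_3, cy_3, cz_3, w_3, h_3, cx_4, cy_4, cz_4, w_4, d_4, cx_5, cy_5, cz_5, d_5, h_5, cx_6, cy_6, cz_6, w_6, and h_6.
cx_1 = 13; cy_1 = 15; cz_1 = 8.5; h_1 = 6; cx_2 = 8; cy_2 = 11.5; cz_2 = 4.5; r_2 = 4; cx_3 = 12.5; cy_3 = 14.5; cz_3 = 14.5; w_3 = 6.5; h_3 = 4.5; cx_4 = 9.5; cy_4 = 10.5; cz_4 = 1; w_4 = 6; d_4 = 3; cx_5 = 13; cy_5 = 4; cz_5 = 0.5; d_5 = 6.5; h_5 = 4; cx_6 = 1; cy_6 = 1; cz_6 = 4.5; w_6 = 5; h_6 = 6.5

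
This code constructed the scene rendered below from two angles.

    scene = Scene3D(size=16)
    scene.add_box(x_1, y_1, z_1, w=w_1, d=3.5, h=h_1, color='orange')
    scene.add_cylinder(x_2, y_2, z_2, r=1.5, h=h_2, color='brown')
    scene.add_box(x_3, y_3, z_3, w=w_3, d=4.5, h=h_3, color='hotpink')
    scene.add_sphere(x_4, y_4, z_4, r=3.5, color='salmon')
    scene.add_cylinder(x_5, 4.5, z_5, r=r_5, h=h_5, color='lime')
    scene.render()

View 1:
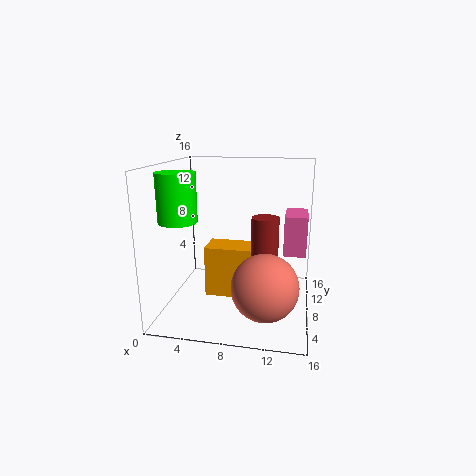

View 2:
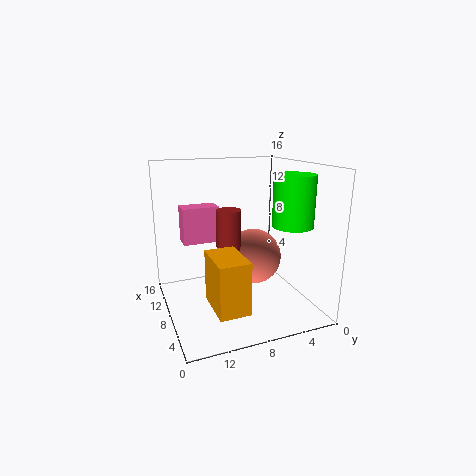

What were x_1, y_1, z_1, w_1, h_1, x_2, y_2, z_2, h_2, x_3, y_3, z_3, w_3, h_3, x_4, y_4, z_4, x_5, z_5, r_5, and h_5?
x_1 = 4
y_1 = 8
z_1 = 0.5
w_1 = 5.5
h_1 = 6
x_2 = 11
y_2 = 8
z_2 = 5
h_2 = 5.5
x_3 = 13
y_3 = 8.5
z_3 = 6
w_3 = 2.5
h_3 = 4.5
x_4 = 11.5
y_4 = 4.5
z_4 = 4
x_5 = 2.5
z_5 = 10.5
r_5 = 2
h_5 = 5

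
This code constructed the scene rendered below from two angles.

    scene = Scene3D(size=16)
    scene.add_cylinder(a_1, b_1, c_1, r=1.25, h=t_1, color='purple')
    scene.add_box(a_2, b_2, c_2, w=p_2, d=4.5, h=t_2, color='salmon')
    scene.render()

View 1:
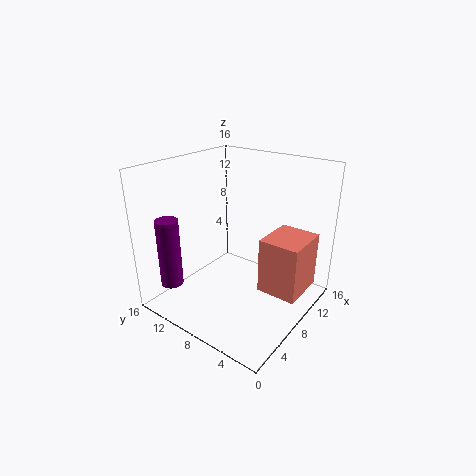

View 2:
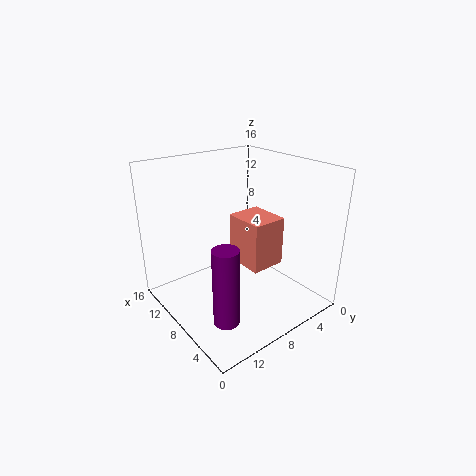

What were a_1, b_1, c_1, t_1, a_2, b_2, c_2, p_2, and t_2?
a_1 = 2.75, b_1 = 13.5, c_1 = 2.75, t_1 = 7.75, a_2 = 8, b_2 = 0.75, c_2 = 2.25, p_2 = 5.25, t_2 = 6.25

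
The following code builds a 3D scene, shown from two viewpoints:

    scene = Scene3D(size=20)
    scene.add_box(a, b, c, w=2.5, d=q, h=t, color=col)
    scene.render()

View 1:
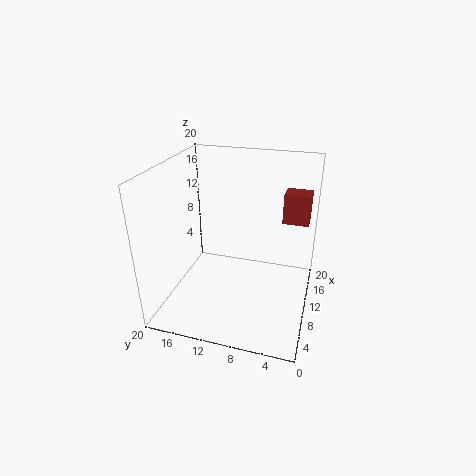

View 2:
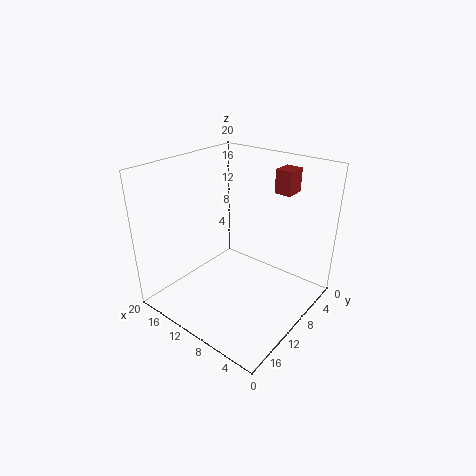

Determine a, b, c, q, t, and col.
a = 6
b = 0.5
c = 15
q = 3
t = 3.5
col = 'brown'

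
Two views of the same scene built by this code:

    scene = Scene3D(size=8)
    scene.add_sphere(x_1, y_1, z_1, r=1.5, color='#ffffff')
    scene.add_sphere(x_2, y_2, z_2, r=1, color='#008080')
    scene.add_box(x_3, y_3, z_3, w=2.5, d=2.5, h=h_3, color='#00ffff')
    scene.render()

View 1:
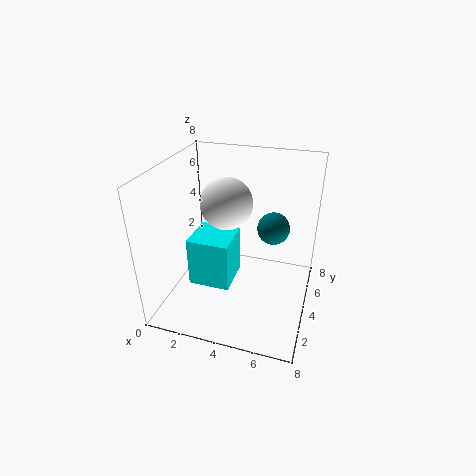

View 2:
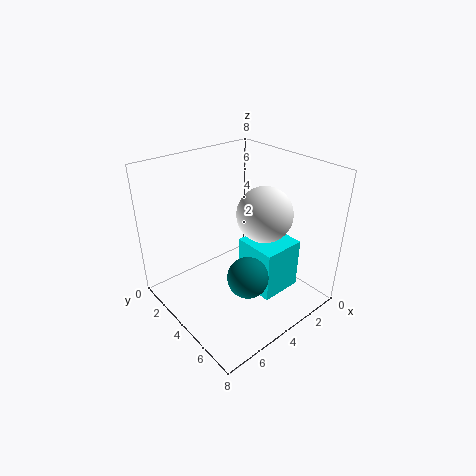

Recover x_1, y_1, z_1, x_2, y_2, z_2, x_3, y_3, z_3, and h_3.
x_1 = 3; y_1 = 5; z_1 = 5.5; x_2 = 5.5; y_2 = 6.5; z_2 = 3.5; x_3 = 1; y_3 = 3.5; z_3 = 0.5; h_3 = 3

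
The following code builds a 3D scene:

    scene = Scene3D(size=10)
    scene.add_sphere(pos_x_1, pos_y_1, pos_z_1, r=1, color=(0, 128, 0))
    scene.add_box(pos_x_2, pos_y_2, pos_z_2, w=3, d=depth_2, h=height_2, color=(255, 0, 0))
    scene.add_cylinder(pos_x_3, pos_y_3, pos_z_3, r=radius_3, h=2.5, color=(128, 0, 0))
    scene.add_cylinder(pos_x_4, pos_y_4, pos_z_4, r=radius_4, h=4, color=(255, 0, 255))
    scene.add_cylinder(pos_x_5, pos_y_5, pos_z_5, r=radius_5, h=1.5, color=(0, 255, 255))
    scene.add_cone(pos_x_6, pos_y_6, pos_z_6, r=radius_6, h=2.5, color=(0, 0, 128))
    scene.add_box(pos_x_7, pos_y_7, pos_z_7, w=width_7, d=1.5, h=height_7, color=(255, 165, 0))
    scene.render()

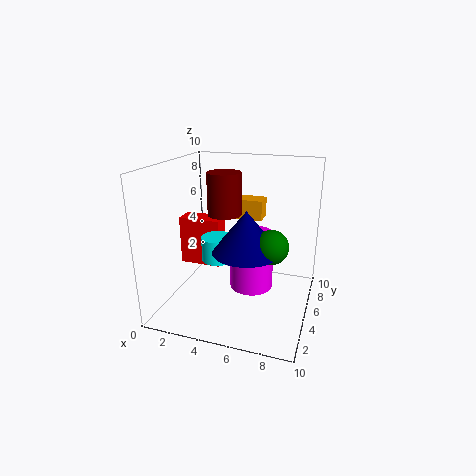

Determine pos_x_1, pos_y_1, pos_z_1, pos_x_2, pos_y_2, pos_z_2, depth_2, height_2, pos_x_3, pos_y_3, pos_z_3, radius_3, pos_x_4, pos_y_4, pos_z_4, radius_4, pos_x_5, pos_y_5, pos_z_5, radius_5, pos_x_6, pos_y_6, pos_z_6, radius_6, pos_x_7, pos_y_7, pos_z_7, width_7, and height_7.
pos_x_1 = 8
pos_y_1 = 2
pos_z_1 = 6
pos_x_2 = 0.5
pos_y_2 = 5
pos_z_2 = 2.5
depth_2 = 1.5
height_2 = 3.5
pos_x_3 = 5
pos_y_3 = 2.5
pos_z_3 = 7.5
radius_3 = 1
pos_x_4 = 6
pos_y_4 = 5
pos_z_4 = 1.5
radius_4 = 1.5
pos_x_5 = 4.5
pos_y_5 = 2.5
pos_z_5 = 4.5
radius_5 = 1
pos_x_6 = 6.5
pos_y_6 = 2
pos_z_6 = 5.5
radius_6 = 2
pos_x_7 = 4
pos_y_7 = 7.5
pos_z_7 = 5.5
width_7 = 2
height_7 = 1.5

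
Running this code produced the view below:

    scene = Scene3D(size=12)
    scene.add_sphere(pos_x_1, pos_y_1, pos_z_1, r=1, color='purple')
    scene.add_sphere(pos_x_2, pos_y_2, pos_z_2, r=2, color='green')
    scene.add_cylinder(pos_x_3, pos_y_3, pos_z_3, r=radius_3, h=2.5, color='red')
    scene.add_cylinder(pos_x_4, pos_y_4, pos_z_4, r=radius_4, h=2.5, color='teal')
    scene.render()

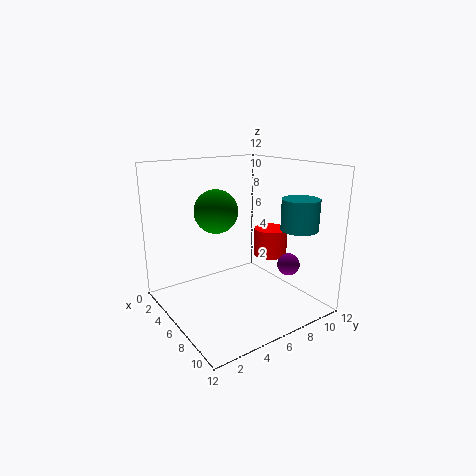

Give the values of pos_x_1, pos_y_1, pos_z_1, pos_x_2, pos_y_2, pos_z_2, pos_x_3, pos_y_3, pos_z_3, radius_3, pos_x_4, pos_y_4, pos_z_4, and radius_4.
pos_x_1 = 7.5, pos_y_1 = 10.5, pos_z_1 = 3, pos_x_2 = 2.5, pos_y_2 = 6, pos_z_2 = 7.5, pos_x_3 = 5.5, pos_y_3 = 10, pos_z_3 = 3.5, radius_3 = 1.5, pos_x_4 = 9.5, pos_y_4 = 9.5, pos_z_4 = 7, radius_4 = 1.5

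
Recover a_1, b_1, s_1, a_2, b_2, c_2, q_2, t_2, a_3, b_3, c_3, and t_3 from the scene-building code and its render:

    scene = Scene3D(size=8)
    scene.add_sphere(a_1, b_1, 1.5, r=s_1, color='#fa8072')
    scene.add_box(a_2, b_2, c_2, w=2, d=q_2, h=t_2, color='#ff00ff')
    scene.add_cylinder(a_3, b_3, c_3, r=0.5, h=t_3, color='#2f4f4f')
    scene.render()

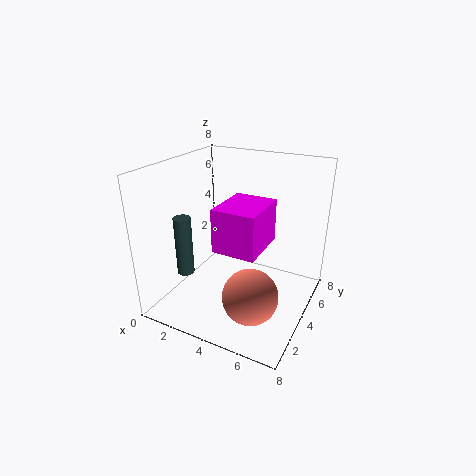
a_1 = 5.5; b_1 = 2.5; s_1 = 1.5; a_2 = 4.5; b_2 = 0.5; c_2 = 5; q_2 = 2.5; t_2 = 2; a_3 = 1; b_3 = 3; c_3 = 1.5; t_3 = 3.5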